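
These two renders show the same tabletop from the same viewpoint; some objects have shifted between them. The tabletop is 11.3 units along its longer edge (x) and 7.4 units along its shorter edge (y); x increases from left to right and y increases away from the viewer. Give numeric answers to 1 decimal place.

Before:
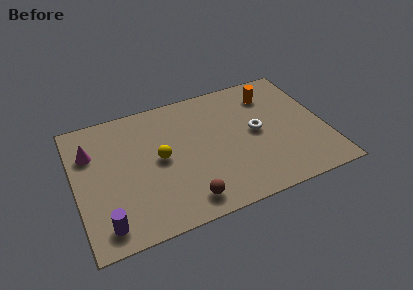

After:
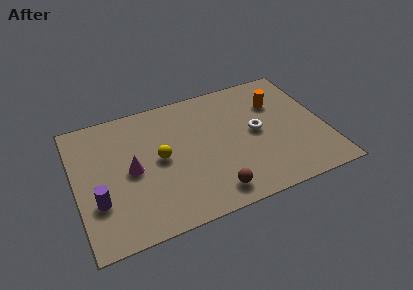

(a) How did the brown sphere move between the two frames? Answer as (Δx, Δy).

(1.2, 0.0)

The brown sphere started near (4.7, 1.1) and ended near (5.9, 1.1).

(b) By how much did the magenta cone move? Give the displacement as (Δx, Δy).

(1.7, -1.6)

The magenta cone started near (0.8, 5.2) and ended near (2.5, 3.6).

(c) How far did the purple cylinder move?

1.3

The purple cylinder moved from about (1.1, 1.1) to (0.9, 2.4), a distance of √(0.2² + 1.3²) ≈ 1.3.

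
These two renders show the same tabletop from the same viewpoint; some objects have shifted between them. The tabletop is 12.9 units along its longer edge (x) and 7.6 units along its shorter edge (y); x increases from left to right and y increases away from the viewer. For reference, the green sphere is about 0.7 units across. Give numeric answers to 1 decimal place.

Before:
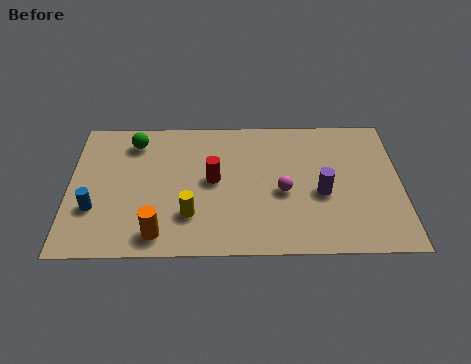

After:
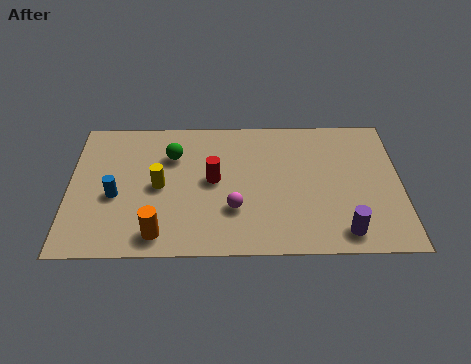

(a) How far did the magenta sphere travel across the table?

2.1

The magenta sphere moved from about (8.3, 3.3) to (6.4, 2.4), a distance of √(1.9² + 0.9²) ≈ 2.1.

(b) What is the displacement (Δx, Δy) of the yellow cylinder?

(-1.2, 1.6)

From the two frames, the yellow cylinder sits at roughly (4.7, 2.1) before and (3.5, 3.7) after.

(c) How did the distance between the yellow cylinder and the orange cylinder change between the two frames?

+1.0

They were about 1.6 units apart before and 2.6 after — 1.0 units further apart.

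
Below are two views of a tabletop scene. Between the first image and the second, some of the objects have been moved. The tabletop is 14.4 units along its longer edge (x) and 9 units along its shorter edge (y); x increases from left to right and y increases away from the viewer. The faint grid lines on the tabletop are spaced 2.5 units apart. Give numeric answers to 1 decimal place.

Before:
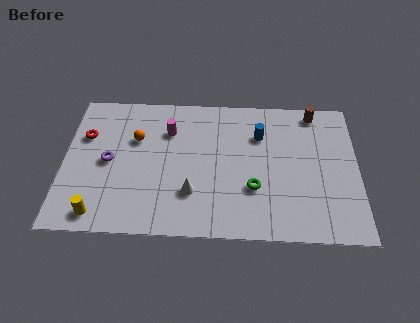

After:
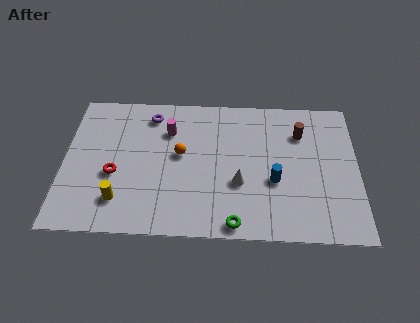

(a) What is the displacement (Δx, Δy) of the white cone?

(2.3, 0.7)

From the two frames, the white cone sits at roughly (6.3, 2.6) before and (8.6, 3.3) after.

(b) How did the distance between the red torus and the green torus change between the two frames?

-2.3

They were about 8.8 units apart before and 6.5 after — 2.3 units closer together.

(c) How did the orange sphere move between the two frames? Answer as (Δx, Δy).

(2.2, -0.9)

From the two frames, the orange sphere sits at roughly (3.5, 5.9) before and (5.7, 5.0) after.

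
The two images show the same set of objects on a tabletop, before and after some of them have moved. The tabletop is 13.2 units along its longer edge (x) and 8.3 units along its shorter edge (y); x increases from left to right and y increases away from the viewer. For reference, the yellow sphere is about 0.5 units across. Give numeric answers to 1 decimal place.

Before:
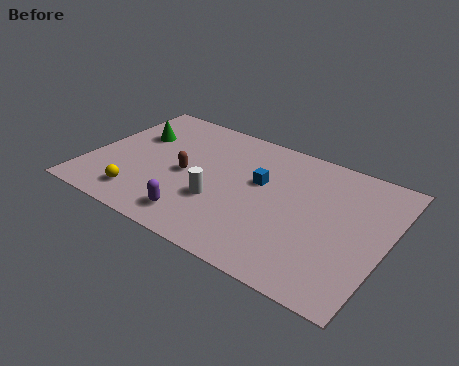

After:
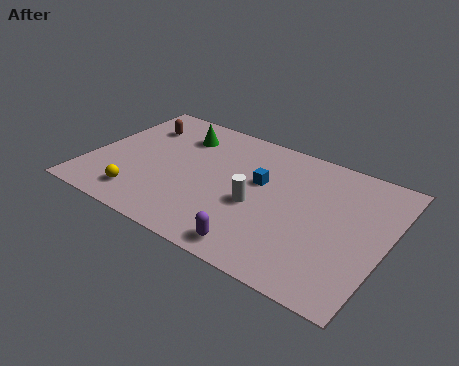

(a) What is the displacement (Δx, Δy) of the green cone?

(1.9, 0.9)

From the two frames, the green cone sits at roughly (1.7, 5.5) before and (3.6, 6.4) after.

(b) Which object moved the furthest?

the brown capsule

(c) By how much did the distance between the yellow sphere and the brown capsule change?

+1.9

Before: roughly 2.9 units apart; after: 4.8. That's 1.9 units further apart.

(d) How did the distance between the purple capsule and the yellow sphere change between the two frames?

+2.8

They were about 2.6 units apart before and 5.4 after — 2.8 units further apart.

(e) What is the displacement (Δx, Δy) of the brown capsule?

(-2.6, 2.3)

The brown capsule started near (4.3, 3.9) and ended near (1.7, 6.2).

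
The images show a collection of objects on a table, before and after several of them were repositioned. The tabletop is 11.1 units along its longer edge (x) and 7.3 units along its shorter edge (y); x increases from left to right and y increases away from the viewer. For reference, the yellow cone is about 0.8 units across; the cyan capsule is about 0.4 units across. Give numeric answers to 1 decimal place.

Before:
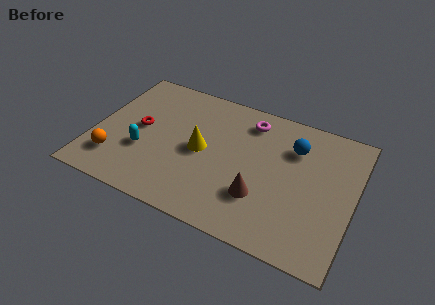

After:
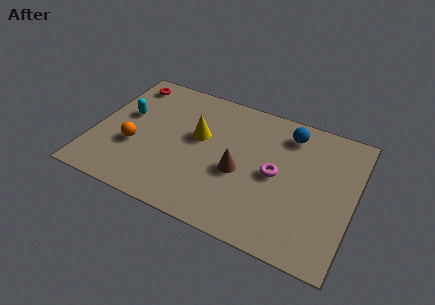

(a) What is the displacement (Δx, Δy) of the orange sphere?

(0.7, 1.0)

From the two frames, the orange sphere sits at roughly (1.1, 1.7) before and (1.8, 2.7) after.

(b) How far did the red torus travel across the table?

2.6

From (1.9, 3.8) to (1.0, 6.2), the red torus covered √(0.9² + 2.4²) ≈ 2.6 units.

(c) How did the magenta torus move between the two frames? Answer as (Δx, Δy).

(1.4, -2.4)

The magenta torus was at about (6.4, 6.0) and moved to about (7.8, 3.6).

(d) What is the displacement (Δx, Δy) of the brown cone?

(-1.0, 0.9)

From the two frames, the brown cone sits at roughly (7.3, 2.2) before and (6.3, 3.1) after.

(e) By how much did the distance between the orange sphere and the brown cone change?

-1.7

Before: roughly 6.2 units apart; after: 4.5. That's 1.7 units closer together.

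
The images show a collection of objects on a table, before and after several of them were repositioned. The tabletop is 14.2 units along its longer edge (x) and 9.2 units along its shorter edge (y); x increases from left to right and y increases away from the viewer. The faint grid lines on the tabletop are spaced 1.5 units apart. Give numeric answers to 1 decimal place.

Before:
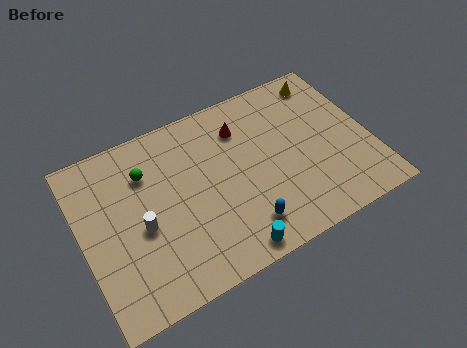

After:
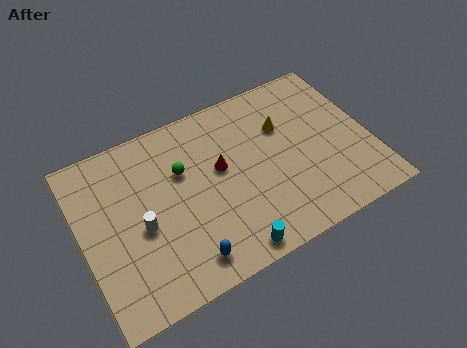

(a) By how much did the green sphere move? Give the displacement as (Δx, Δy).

(1.7, -0.7)

The green sphere started near (3.4, 6.7) and ended near (5.1, 6.0).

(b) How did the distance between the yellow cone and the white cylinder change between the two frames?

-2.8

Before: roughly 10.5 units apart; after: 7.7. That's 2.8 units closer together.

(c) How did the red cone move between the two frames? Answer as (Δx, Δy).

(-1.3, -1.7)

The red cone started near (8.2, 7.0) and ended near (6.9, 5.3).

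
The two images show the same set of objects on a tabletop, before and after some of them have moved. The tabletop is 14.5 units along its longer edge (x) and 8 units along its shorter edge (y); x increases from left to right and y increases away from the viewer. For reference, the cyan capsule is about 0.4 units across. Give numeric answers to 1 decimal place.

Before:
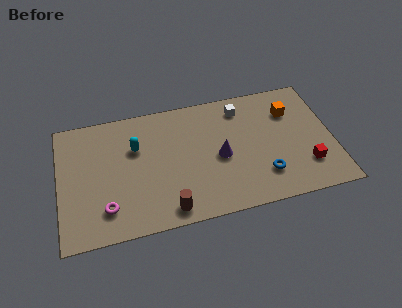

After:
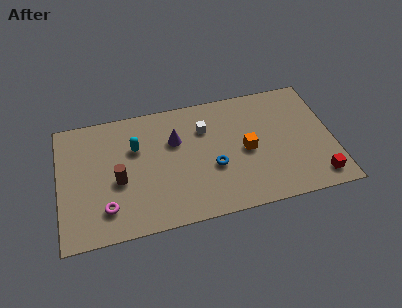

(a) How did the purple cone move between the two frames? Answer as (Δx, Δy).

(-2.3, 1.6)

The purple cone started near (8.5, 3.7) and ended near (6.2, 5.3).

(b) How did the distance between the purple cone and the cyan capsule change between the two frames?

-2.6

They were about 4.7 units apart before and 2.1 after — 2.6 units closer together.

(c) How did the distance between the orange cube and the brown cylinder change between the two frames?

-1.5

They were about 8.3 units apart before and 6.8 after — 1.5 units closer together.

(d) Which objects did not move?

the magenta torus and the cyan capsule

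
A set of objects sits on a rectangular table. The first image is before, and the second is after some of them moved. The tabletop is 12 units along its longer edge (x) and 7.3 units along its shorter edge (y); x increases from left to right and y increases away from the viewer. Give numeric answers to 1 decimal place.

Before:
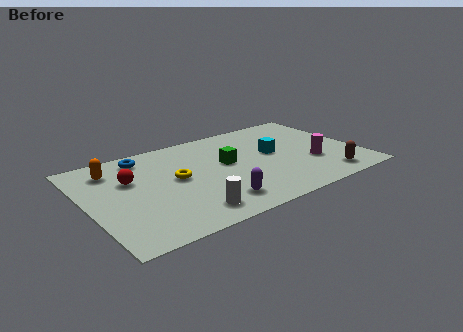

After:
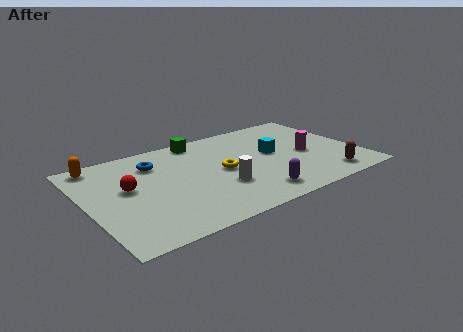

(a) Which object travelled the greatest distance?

the green cube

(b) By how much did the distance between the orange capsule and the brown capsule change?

+0.8

They were about 10.0 units apart before and 10.8 after — 0.8 units further apart.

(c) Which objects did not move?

the cyan cube and the brown capsule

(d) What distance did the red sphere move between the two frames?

0.6

The red sphere moved from about (2.0, 4.7) to (1.8, 4.1), a distance of √(0.2² + 0.6²) ≈ 0.6.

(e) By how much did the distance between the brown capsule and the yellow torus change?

-1.9

Before: roughly 6.9 units apart; after: 5.0. That's 1.9 units closer together.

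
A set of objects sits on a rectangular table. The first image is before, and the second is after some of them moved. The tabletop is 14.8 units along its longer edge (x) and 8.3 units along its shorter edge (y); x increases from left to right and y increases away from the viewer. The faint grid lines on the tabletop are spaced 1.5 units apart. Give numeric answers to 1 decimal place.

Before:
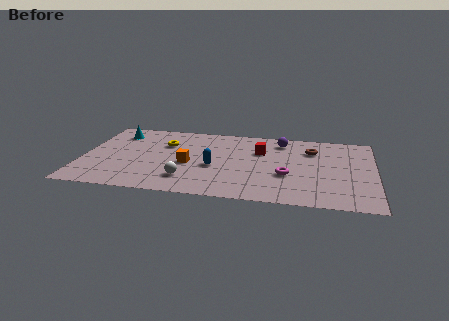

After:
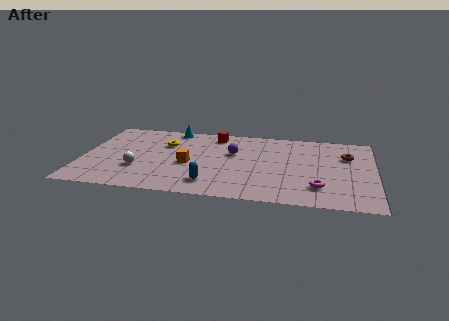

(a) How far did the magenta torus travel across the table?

1.9

From (10.4, 3.1) to (12.0, 2.0), the magenta torus covered √(1.6² + 1.1²) ≈ 1.9 units.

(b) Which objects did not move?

the yellow torus and the orange cube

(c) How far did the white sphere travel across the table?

2.6

The white sphere was near (5.4, 1.9) before and (2.9, 2.7) after, so it travelled √(2.5² + 0.8²) ≈ 2.6 units.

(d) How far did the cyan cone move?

2.9

The cyan cone was near (1.6, 6.6) before and (4.4, 7.5) after, so it travelled √(2.8² + 0.9²) ≈ 2.9 units.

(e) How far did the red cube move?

2.8

The red cube was near (9.0, 5.6) before and (6.6, 7.1) after, so it travelled √(2.4² + 1.5²) ≈ 2.8 units.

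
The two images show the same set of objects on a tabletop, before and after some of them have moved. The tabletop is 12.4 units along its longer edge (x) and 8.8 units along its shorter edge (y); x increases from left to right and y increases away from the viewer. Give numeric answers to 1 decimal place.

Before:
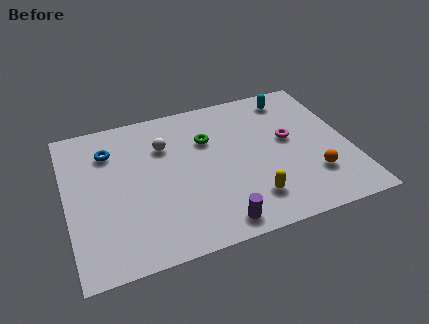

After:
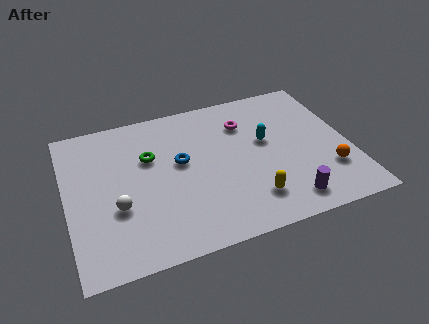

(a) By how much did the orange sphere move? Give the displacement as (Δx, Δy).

(0.7, 0.1)

The orange sphere started near (10.6, 2.4) and ended near (11.3, 2.5).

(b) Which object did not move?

the yellow capsule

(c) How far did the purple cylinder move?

3.1

The purple cylinder moved from about (6.2, 1.0) to (9.3, 1.3), a distance of √(3.1² + 0.3²) ≈ 3.1.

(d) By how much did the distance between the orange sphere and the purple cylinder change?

-2.3

They were about 4.6 units apart before and 2.3 after — 2.3 units closer together.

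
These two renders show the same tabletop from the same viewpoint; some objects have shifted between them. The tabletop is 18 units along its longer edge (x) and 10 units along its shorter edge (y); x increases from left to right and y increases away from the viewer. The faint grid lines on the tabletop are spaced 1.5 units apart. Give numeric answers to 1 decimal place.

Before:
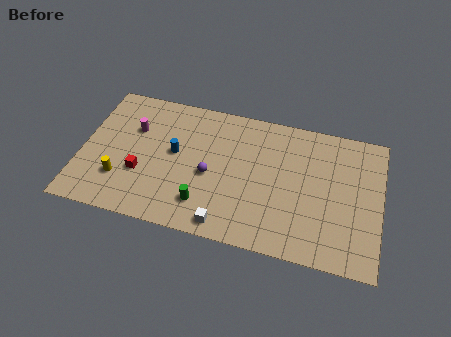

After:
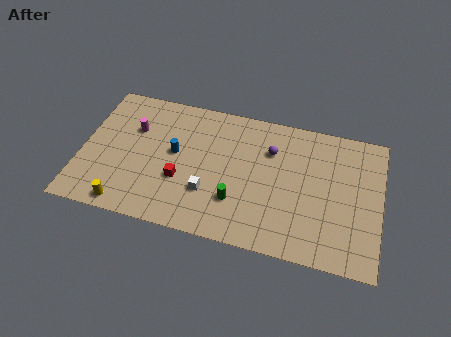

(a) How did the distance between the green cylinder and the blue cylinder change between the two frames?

+0.8

Before: roughly 3.9 units apart; after: 4.7. That's 0.8 units further apart.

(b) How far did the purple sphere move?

4.4

The purple sphere was near (7.8, 4.4) before and (11.3, 7.1) after, so it travelled √(3.5² + 2.7²) ≈ 4.4 units.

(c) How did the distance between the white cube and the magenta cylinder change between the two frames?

-2.2

The distance was about 8.2 in the first image and 6.0 in the second, so they moved 2.2 units closer together.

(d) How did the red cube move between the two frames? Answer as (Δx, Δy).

(2.4, 0.1)

The red cube started near (3.7, 3.5) and ended near (6.1, 3.6).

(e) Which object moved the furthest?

the purple sphere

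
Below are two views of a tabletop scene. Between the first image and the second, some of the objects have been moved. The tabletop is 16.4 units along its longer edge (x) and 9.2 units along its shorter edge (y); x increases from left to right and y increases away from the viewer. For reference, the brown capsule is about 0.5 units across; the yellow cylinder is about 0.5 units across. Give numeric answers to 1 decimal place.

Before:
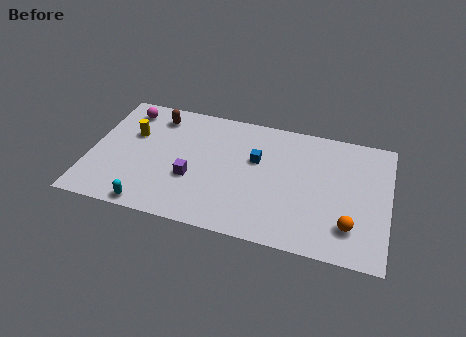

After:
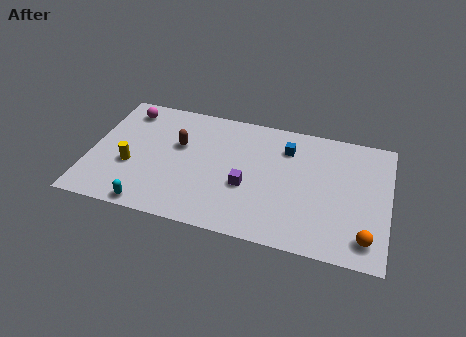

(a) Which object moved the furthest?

the purple cube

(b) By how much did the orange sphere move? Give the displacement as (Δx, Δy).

(0.9, -0.6)

The orange sphere started near (14.4, 2.2) and ended near (15.3, 1.6).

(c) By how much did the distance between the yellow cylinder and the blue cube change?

+2.2

Before: roughly 6.9 units apart; after: 9.1. That's 2.2 units further apart.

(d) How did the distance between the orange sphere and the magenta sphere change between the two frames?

+1.1

They were about 13.8 units apart before and 14.9 after — 1.1 units further apart.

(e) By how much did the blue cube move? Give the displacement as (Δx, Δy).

(1.6, 1.3)

The blue cube started near (9.1, 5.7) and ended near (10.7, 7.0).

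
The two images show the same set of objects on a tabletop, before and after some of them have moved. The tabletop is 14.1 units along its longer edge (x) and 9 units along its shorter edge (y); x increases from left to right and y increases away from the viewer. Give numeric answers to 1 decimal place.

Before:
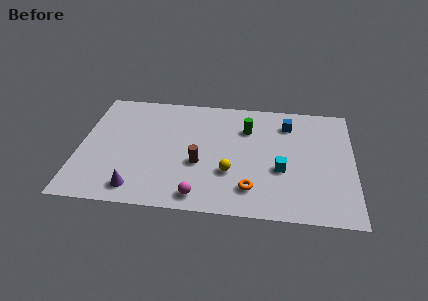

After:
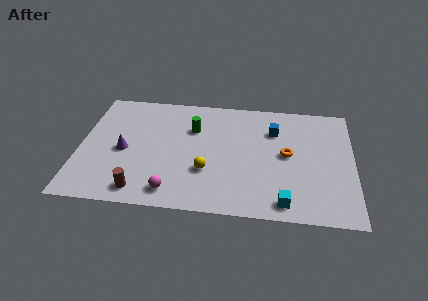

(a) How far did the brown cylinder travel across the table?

3.7

The brown cylinder was near (6.2, 3.5) before and (3.3, 1.2) after, so it travelled √(2.9² + 2.3²) ≈ 3.7 units.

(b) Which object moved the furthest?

the brown cylinder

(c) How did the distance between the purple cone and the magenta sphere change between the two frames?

+0.6

The distance was about 3.2 in the first image and 3.8 in the second, so they moved 0.6 units further apart.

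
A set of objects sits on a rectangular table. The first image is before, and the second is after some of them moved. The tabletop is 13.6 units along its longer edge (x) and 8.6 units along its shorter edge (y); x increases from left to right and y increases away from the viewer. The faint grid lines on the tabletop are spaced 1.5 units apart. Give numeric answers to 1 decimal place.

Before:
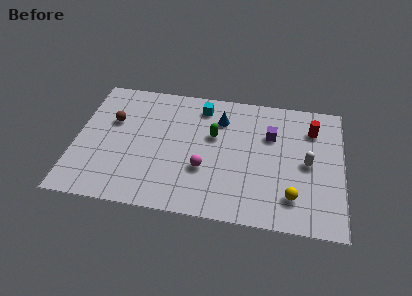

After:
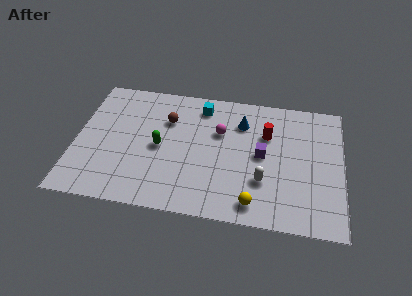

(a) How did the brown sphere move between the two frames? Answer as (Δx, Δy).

(2.8, 0.5)

The brown sphere started near (1.8, 5.5) and ended near (4.6, 6.0).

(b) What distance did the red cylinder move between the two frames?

2.4

From (12.0, 6.5) to (9.7, 5.8), the red cylinder covered √(2.3² + 0.7²) ≈ 2.4 units.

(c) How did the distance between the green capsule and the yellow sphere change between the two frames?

+0.4

Before: roughly 5.3 units apart; after: 5.7. That's 0.4 units further apart.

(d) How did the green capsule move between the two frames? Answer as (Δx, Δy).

(-2.7, -1.2)

From the two frames, the green capsule sits at roughly (7.0, 5.3) before and (4.3, 4.1) after.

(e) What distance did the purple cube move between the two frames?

1.5

The purple cube moved from about (9.9, 5.8) to (9.5, 4.4), a distance of √(0.4² + 1.4²) ≈ 1.5.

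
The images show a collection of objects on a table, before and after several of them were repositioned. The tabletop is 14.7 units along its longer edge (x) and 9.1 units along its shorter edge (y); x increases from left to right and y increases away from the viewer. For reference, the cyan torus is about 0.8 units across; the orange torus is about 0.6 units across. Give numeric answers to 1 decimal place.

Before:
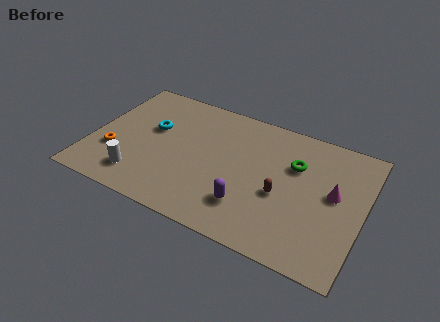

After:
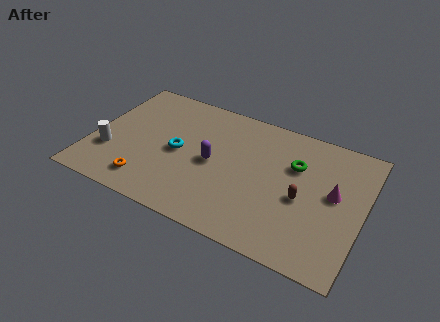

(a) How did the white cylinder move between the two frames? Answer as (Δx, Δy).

(-1.8, 1.1)

The white cylinder was at about (2.9, 1.8) and moved to about (1.1, 2.9).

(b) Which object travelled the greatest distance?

the purple capsule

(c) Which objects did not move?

the magenta cone and the green torus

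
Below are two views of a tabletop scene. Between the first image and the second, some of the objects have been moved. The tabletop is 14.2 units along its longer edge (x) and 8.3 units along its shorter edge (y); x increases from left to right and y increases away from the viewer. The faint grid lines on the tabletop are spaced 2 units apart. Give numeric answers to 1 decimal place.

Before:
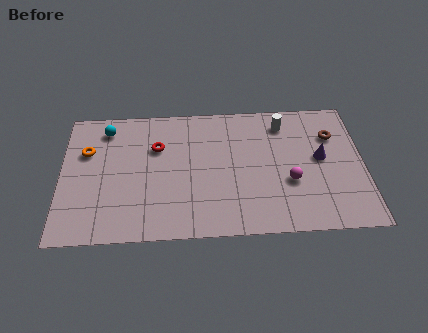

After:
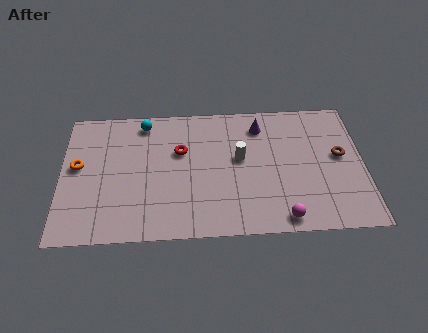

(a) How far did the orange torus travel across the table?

1.0

The orange torus was near (1.2, 5.5) before and (0.8, 4.6) after, so it travelled √(0.4² + 0.9²) ≈ 1.0 units.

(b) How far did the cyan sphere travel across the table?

1.8

From (2.1, 6.9) to (3.9, 7.2), the cyan sphere covered √(1.8² + 0.3²) ≈ 1.8 units.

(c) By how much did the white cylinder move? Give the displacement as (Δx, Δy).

(-2.1, -2.1)

From the two frames, the white cylinder sits at roughly (10.5, 6.8) before and (8.4, 4.7) after.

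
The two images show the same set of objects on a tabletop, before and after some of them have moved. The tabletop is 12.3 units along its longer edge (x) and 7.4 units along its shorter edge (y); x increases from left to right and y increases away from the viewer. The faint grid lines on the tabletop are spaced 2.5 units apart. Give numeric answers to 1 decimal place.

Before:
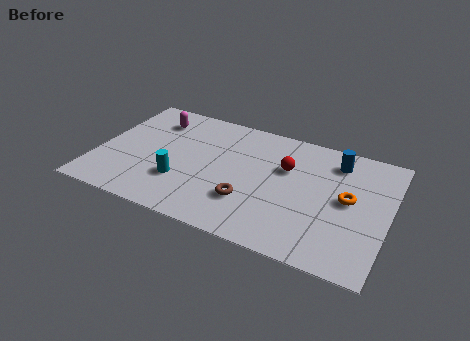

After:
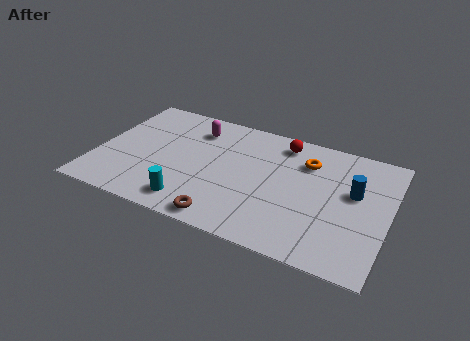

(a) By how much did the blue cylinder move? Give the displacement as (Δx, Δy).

(0.9, -1.6)

The blue cylinder was at about (9.9, 6.0) and moved to about (10.8, 4.4).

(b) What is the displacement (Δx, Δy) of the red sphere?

(-0.3, 1.5)

The red sphere started near (7.9, 4.8) and ended near (7.6, 6.3).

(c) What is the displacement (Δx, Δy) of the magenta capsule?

(1.8, 0.0)

The magenta capsule was at about (2.1, 5.8) and moved to about (3.9, 5.8).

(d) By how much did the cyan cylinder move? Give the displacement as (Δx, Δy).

(0.6, -1.1)

The cyan cylinder started near (3.7, 2.3) and ended near (4.3, 1.2).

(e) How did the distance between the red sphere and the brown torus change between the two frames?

+2.9

The distance was about 2.9 in the first image and 5.8 in the second, so they moved 2.9 units further apart.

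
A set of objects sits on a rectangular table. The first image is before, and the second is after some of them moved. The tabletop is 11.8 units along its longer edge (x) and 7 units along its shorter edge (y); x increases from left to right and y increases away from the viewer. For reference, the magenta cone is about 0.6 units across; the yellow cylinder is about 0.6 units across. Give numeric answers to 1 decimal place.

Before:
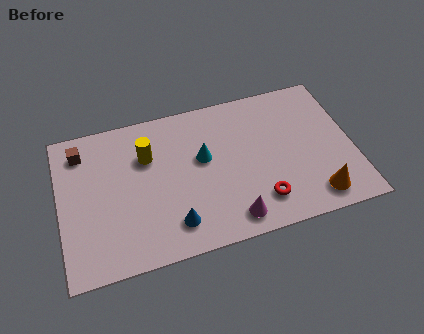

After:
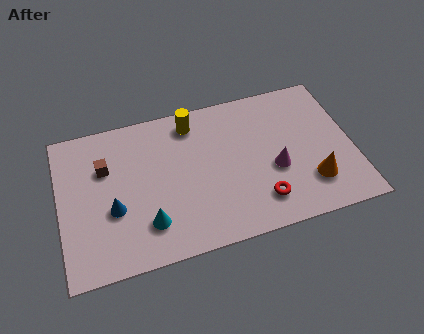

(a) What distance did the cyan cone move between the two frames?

3.4

The cyan cone was near (5.8, 4.1) before and (3.4, 1.7) after, so it travelled √(2.4² + 2.4²) ≈ 3.4 units.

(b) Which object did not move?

the red torus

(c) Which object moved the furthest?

the cyan cone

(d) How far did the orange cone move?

0.7

The orange cone was near (10.1, 1.1) before and (10.0, 1.8) after, so it travelled √(0.1² + 0.7²) ≈ 0.7 units.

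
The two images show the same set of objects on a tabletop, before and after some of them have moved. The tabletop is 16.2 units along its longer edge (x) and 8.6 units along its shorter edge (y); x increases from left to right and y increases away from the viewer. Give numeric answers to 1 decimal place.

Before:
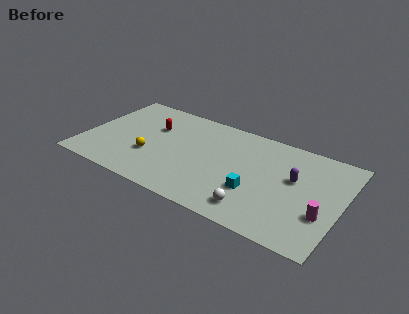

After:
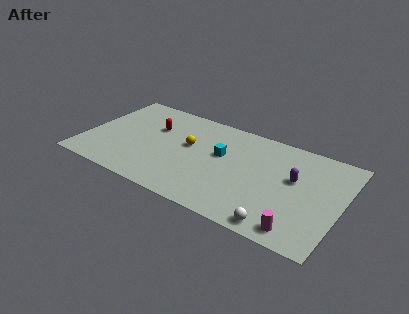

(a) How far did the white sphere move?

1.7

From (11.2, 1.5) to (12.8, 0.9), the white sphere covered √(1.6² + 0.6²) ≈ 1.7 units.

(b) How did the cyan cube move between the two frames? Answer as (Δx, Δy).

(-2.4, 2.2)

The cyan cube started near (11.0, 2.9) and ended near (8.6, 5.1).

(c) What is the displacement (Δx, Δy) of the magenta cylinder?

(-1.2, -1.8)

The magenta cylinder was at about (15.2, 2.9) and moved to about (14.0, 1.1).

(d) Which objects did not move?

the purple capsule and the red capsule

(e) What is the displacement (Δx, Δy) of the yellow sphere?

(2.2, 2.0)

The yellow sphere was at about (4.3, 3.0) and moved to about (6.5, 5.0).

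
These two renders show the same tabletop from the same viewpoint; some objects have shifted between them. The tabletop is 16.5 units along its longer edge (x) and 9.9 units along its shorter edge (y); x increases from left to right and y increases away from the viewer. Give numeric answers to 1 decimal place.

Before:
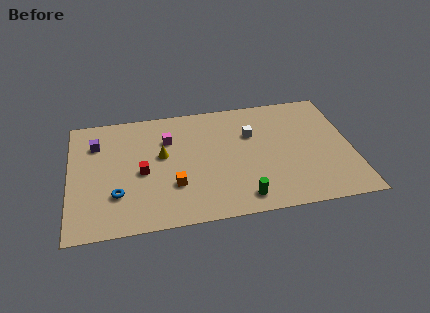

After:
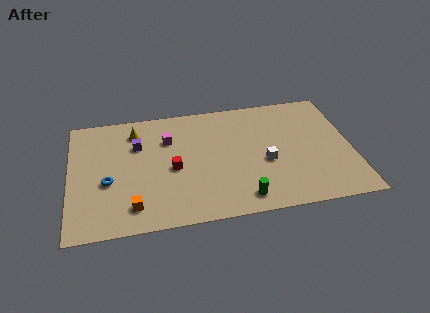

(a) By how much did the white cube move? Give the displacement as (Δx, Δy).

(0.7, -2.5)

The white cube started near (10.7, 6.6) and ended near (11.4, 4.1).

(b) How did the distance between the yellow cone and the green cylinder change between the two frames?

+2.7

The distance was about 6.2 in the first image and 8.9 in the second, so they moved 2.7 units further apart.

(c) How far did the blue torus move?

1.2

The blue torus moved from about (2.7, 2.9) to (2.2, 4.0), a distance of √(0.5² + 1.1²) ≈ 1.2.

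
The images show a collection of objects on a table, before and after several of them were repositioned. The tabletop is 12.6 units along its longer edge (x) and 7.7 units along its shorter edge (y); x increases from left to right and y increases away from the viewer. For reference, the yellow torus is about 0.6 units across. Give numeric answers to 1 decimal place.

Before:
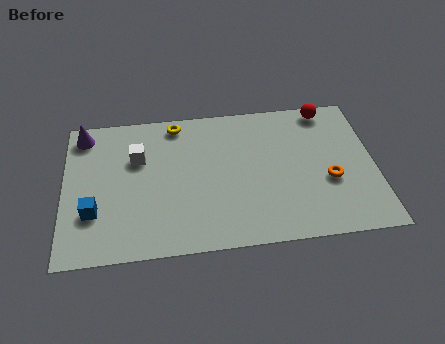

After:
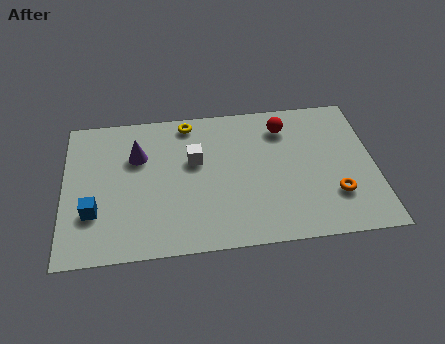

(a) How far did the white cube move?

2.3

The white cube was near (3.0, 5.1) before and (5.3, 4.7) after, so it travelled √(2.3² + 0.4²) ≈ 2.3 units.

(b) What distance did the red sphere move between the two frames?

2.0

The red sphere moved from about (10.8, 6.9) to (9.0, 6.1), a distance of √(1.8² + 0.8²) ≈ 2.0.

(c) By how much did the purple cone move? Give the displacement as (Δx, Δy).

(2.2, -1.4)

From the two frames, the purple cone sits at roughly (0.8, 6.6) before and (3.0, 5.2) after.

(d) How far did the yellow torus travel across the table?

0.5

The yellow torus was near (4.6, 6.8) before and (5.1, 6.8) after, so it travelled √(0.5² + 0.0²) ≈ 0.5 units.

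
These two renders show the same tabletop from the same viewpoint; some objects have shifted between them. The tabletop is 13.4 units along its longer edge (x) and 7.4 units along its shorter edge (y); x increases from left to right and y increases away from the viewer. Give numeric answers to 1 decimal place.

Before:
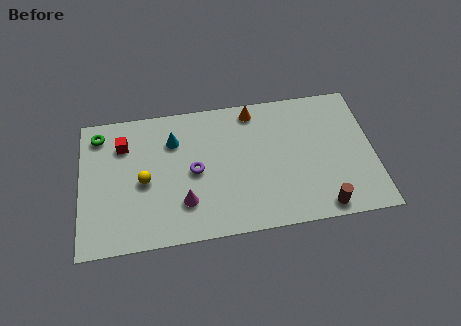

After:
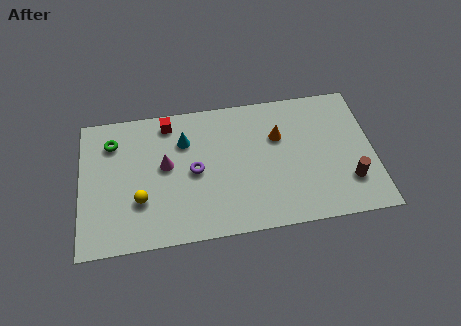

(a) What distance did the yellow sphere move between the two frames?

1.0

The yellow sphere moved from about (2.9, 3.4) to (2.7, 2.4), a distance of √(0.2² + 1.0²) ≈ 1.0.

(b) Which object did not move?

the purple torus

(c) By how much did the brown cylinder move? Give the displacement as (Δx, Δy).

(1.3, 1.2)

The brown cylinder was at about (10.9, 0.8) and moved to about (12.2, 2.0).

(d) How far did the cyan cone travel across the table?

0.5

From (4.3, 5.4) to (4.8, 5.3), the cyan cone covered √(0.5² + 0.1²) ≈ 0.5 units.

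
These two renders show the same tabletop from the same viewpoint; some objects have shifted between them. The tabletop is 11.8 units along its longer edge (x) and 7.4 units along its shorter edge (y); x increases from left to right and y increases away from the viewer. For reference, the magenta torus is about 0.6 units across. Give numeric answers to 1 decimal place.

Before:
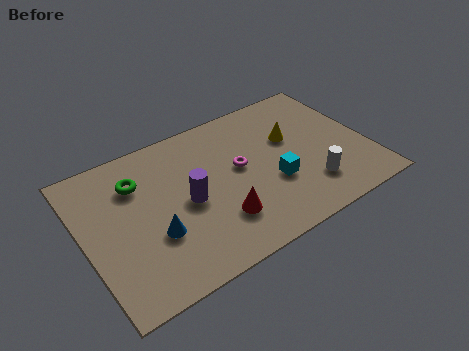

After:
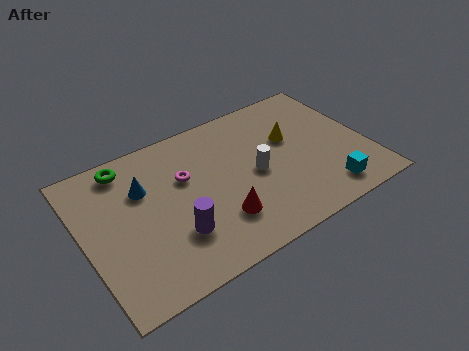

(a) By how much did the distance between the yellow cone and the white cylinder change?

-0.8

The distance was about 2.8 in the first image and 2.0 in the second, so they moved 0.8 units closer together.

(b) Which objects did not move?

the yellow cone and the red cone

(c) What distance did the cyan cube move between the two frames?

2.5

The cyan cube was near (7.7, 2.7) before and (9.7, 1.2) after, so it travelled √(2.0² + 1.5²) ≈ 2.5 units.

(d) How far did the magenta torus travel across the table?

2.3

The magenta torus was near (6.5, 4.1) before and (4.3, 4.7) after, so it travelled √(2.2² + 0.6²) ≈ 2.3 units.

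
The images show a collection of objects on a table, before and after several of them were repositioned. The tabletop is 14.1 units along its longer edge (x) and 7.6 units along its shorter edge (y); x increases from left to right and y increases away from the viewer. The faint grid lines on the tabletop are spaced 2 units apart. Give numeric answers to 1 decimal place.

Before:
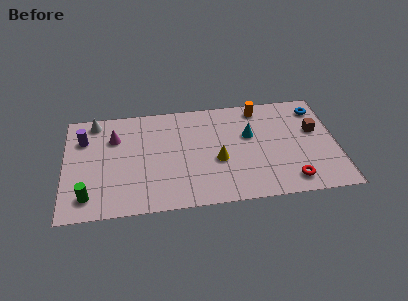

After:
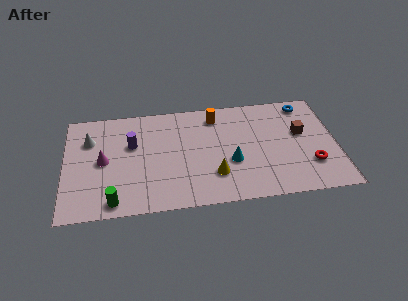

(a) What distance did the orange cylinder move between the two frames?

2.3

The orange cylinder moved from about (10.2, 6.6) to (7.9, 6.3), a distance of √(2.3² + 0.3²) ≈ 2.3.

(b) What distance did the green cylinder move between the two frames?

1.4

From (1.2, 1.4) to (2.5, 0.9), the green cylinder covered √(1.3² + 0.5²) ≈ 1.4 units.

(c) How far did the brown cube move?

0.7

From (13.0, 4.6) to (12.3, 4.5), the brown cube covered √(0.7² + 0.1²) ≈ 0.7 units.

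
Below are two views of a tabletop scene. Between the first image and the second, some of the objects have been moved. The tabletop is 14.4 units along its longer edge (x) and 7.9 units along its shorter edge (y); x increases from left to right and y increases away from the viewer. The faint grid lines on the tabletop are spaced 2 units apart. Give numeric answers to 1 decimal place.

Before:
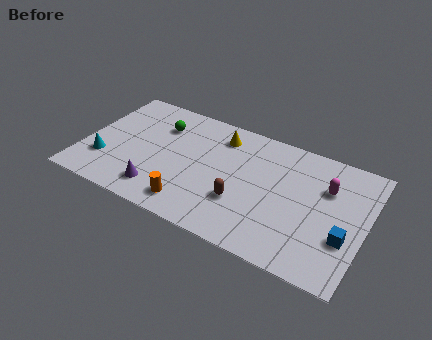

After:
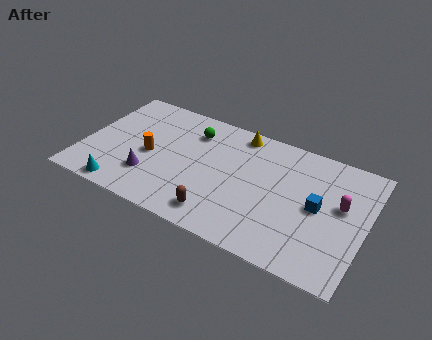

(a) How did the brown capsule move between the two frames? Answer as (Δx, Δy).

(-1.0, -1.3)

The brown capsule started near (8.3, 2.6) and ended near (7.3, 1.3).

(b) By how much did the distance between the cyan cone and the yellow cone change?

+1.2

The distance was about 6.9 in the first image and 8.1 in the second, so they moved 1.2 units further apart.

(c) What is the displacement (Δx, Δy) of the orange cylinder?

(-2.5, 2.3)

The orange cylinder was at about (5.9, 1.3) and moved to about (3.4, 3.6).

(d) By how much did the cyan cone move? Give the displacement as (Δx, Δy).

(1.2, -1.5)

From the two frames, the cyan cone sits at roughly (1.2, 2.3) before and (2.4, 0.8) after.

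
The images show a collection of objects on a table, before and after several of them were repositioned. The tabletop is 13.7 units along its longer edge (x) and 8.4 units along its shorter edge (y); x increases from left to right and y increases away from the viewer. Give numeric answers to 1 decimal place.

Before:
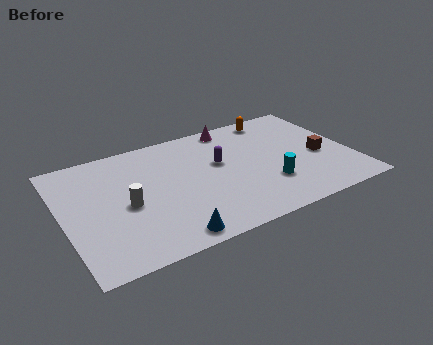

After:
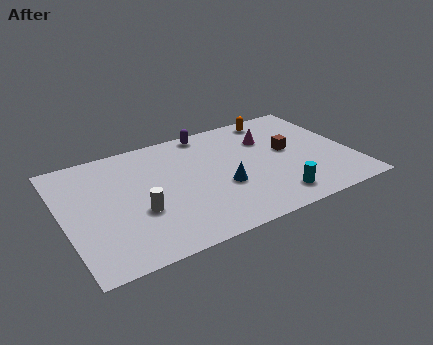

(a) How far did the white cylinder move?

0.9

From (2.9, 3.8) to (3.4, 3.1), the white cylinder covered √(0.5² + 0.7²) ≈ 0.9 units.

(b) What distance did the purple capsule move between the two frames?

2.6

From (7.5, 5.0) to (7.3, 7.6), the purple capsule covered √(0.2² + 2.6²) ≈ 2.6 units.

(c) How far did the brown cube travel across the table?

1.7

The brown cube was near (12.2, 3.6) before and (10.8, 4.6) after, so it travelled √(1.4² + 1.0²) ≈ 1.7 units.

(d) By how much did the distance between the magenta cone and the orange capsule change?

-0.5

The distance was about 2.1 in the first image and 1.6 in the second, so they moved 0.5 units closer together.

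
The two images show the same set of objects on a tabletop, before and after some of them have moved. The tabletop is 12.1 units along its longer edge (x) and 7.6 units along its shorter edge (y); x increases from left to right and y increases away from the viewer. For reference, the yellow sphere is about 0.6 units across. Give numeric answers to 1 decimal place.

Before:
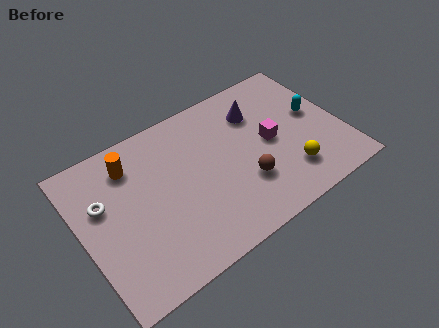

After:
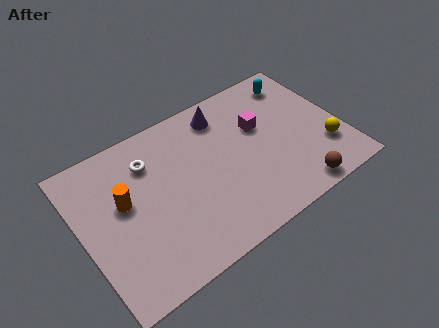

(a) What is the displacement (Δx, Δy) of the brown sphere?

(2.1, -1.6)

The brown sphere was at about (7.3, 2.4) and moved to about (9.4, 0.8).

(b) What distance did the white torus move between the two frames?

2.5

The white torus was near (1.1, 4.8) before and (3.4, 5.7) after, so it travelled √(2.3² + 0.9²) ≈ 2.5 units.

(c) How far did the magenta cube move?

1.0

The magenta cube was near (8.8, 3.8) before and (8.5, 4.8) after, so it travelled √(0.3² + 1.0²) ≈ 1.0 units.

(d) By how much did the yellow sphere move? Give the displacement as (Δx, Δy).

(1.8, 0.4)

The yellow sphere started near (9.3, 1.8) and ended near (11.1, 2.2).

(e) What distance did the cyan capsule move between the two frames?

2.1

From (11.0, 4.2) to (10.6, 6.3), the cyan capsule covered √(0.4² + 2.1²) ≈ 2.1 units.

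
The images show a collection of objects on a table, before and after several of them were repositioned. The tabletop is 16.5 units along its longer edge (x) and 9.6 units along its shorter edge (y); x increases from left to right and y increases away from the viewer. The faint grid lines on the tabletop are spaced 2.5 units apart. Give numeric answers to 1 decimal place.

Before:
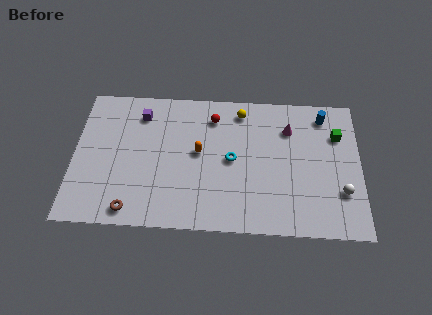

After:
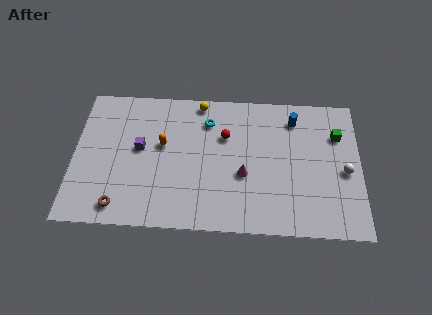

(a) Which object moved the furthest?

the magenta cone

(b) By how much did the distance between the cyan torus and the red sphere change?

-1.7

They were about 3.1 units apart before and 1.4 after — 1.7 units closer together.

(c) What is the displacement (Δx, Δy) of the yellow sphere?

(-2.4, 0.5)

From the two frames, the yellow sphere sits at roughly (9.6, 8.2) before and (7.2, 8.7) after.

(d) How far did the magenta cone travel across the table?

4.2

The magenta cone moved from about (12.4, 7.1) to (9.8, 3.8), a distance of √(2.6² + 3.3²) ≈ 4.2.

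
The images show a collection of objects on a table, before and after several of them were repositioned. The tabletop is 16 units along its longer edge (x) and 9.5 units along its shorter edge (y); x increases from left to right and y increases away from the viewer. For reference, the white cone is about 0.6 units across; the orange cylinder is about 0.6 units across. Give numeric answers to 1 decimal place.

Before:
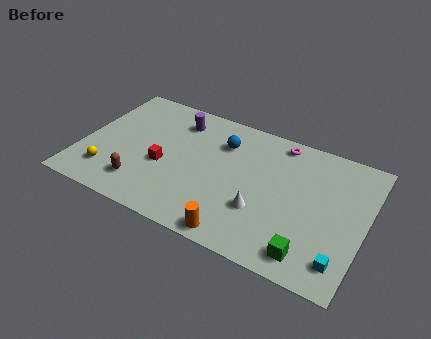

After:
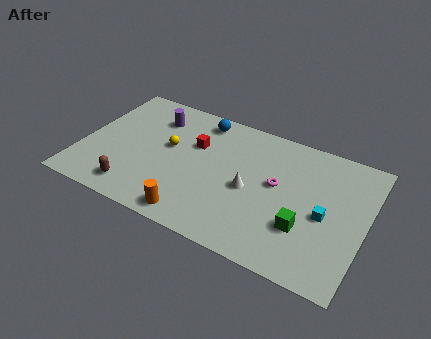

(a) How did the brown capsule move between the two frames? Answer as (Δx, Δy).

(-0.3, -0.5)

The brown capsule started near (3.7, 2.0) and ended near (3.4, 1.5).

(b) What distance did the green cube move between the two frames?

1.7

The green cube was near (13.3, 1.4) before and (12.8, 3.0) after, so it travelled √(0.5² + 1.6²) ≈ 1.7 units.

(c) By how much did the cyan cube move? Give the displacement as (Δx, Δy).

(-1.2, 2.6)

From the two frames, the cyan cube sits at roughly (15.0, 1.7) before and (13.8, 4.3) after.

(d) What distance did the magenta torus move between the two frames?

3.1

From (10.8, 8.4) to (11.0, 5.3), the magenta torus covered √(0.2² + 3.1²) ≈ 3.1 units.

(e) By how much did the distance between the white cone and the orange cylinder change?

+1.8

They were about 2.4 units apart before and 4.2 after — 1.8 units further apart.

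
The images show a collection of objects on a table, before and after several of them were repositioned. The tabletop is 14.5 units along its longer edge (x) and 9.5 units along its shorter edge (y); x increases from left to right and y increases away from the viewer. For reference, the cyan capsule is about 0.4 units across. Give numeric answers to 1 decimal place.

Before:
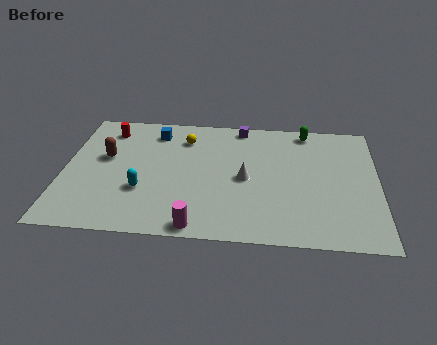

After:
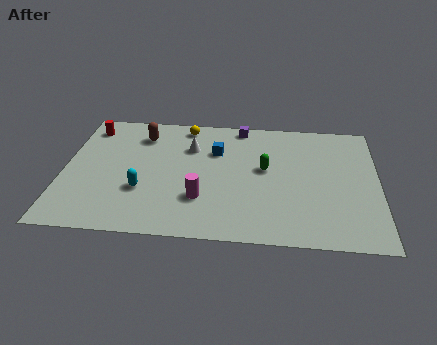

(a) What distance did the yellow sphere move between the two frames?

1.0

From (5.5, 7.4) to (5.5, 8.4), the yellow sphere covered √(0.0² + 1.0²) ≈ 1.0 units.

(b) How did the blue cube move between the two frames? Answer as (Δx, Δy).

(2.9, -1.3)

From the two frames, the blue cube sits at roughly (4.1, 7.8) before and (7.0, 6.5) after.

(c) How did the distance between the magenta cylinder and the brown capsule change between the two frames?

-1.0

Before: roughly 6.5 units apart; after: 5.5. That's 1.0 units closer together.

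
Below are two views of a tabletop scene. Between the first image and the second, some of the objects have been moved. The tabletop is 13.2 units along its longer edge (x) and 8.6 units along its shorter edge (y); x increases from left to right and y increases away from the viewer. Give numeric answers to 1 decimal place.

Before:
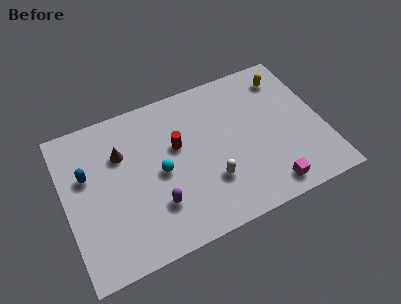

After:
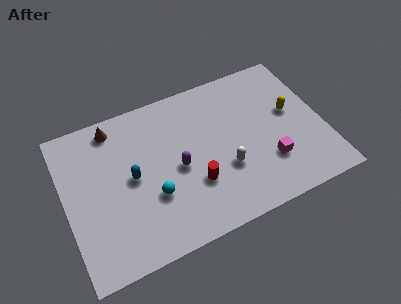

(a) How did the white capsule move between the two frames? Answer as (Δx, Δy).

(0.8, 0.4)

From the two frames, the white capsule sits at roughly (7.2, 2.6) before and (8.0, 3.0) after.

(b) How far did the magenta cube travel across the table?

1.4

The magenta cube was near (10.0, 1.1) before and (10.2, 2.5) after, so it travelled √(0.2² + 1.4²) ≈ 1.4 units.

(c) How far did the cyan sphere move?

1.2

The cyan sphere moved from about (4.8, 4.1) to (4.3, 3.0), a distance of √(0.5² + 1.1²) ≈ 1.2.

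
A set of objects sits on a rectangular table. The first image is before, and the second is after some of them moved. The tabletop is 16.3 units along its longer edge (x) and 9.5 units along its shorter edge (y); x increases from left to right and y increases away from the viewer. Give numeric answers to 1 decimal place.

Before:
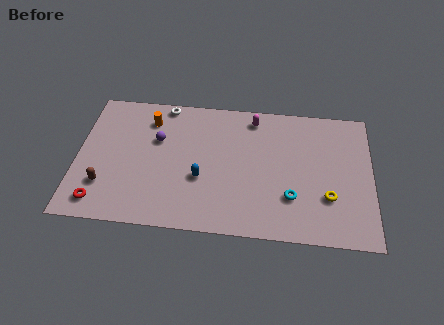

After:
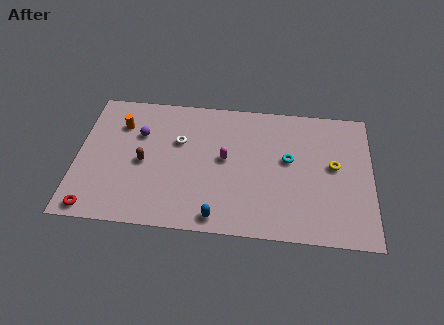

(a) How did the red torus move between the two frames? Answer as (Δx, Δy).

(-0.3, -0.5)

The red torus started near (1.4, 1.4) and ended near (1.1, 0.9).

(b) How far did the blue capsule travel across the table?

2.8

The blue capsule moved from about (6.9, 3.6) to (7.9, 1.0), a distance of √(1.0² + 2.6²) ≈ 2.8.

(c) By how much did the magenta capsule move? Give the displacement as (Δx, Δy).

(-1.5, -3.1)

From the two frames, the magenta capsule sits at roughly (9.7, 8.2) before and (8.2, 5.1) after.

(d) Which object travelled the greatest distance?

the magenta capsule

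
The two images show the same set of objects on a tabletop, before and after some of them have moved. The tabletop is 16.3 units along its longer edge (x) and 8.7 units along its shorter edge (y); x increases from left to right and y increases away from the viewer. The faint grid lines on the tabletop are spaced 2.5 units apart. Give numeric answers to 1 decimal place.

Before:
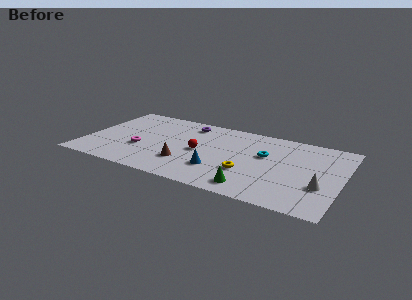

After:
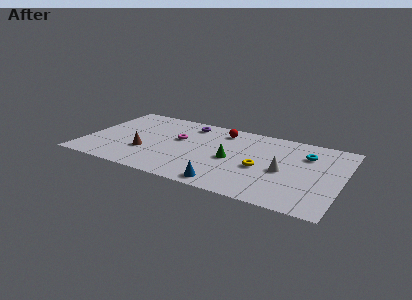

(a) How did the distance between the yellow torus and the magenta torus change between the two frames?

-1.2

Before: roughly 6.9 units apart; after: 5.7. That's 1.2 units closer together.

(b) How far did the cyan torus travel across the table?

2.7

The cyan torus moved from about (11.4, 5.3) to (13.9, 6.3), a distance of √(2.5² + 1.0²) ≈ 2.7.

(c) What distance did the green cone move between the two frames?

3.1

The green cone was near (11.0, 1.3) before and (9.4, 4.0) after, so it travelled √(1.6² + 2.7²) ≈ 3.1 units.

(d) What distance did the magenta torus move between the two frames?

3.0

From (3.6, 3.2) to (5.8, 5.2), the magenta torus covered √(2.2² + 2.0²) ≈ 3.0 units.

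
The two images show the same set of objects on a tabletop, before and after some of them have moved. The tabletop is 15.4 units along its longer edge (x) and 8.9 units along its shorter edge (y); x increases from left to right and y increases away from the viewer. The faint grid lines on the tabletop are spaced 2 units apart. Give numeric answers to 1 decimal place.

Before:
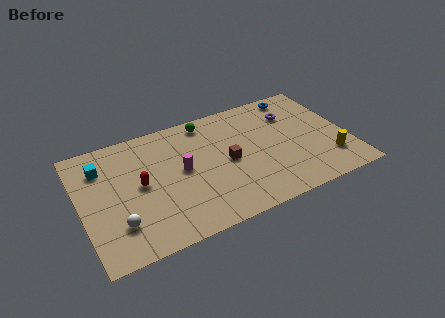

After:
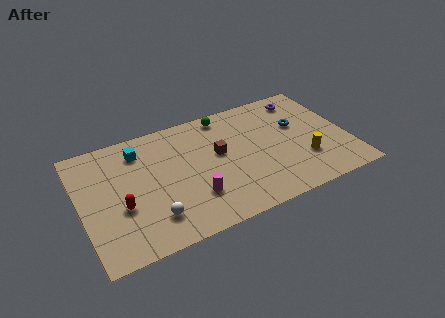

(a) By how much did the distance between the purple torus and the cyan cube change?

-1.4

They were about 11.1 units apart before and 9.7 after — 1.4 units closer together.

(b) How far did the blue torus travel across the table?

2.4

The blue torus moved from about (13.0, 7.9) to (12.7, 5.5), a distance of √(0.3² + 2.4²) ≈ 2.4.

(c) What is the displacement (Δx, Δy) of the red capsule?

(-1.2, -1.2)

From the two frames, the red capsule sits at roughly (3.4, 4.6) before and (2.2, 3.4) after.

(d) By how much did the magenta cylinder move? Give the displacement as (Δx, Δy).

(0.4, -2.2)

The magenta cylinder was at about (5.8, 4.7) and moved to about (6.2, 2.5).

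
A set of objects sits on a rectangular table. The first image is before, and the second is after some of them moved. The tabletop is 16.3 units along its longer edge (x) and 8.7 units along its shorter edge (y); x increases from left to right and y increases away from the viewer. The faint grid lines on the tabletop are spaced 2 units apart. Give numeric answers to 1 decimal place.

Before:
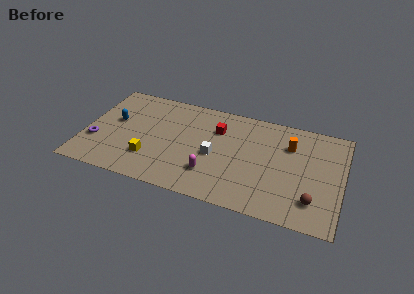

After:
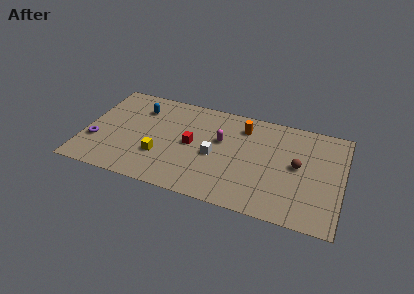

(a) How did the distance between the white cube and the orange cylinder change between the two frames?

-1.7

They were about 5.1 units apart before and 3.4 after — 1.7 units closer together.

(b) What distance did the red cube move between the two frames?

2.3

The red cube was near (8.3, 6.2) before and (6.8, 4.4) after, so it travelled √(1.5² + 1.8²) ≈ 2.3 units.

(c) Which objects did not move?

the white cube and the purple torus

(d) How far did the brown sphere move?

2.8

The brown sphere was near (14.6, 2.0) before and (13.5, 4.6) after, so it travelled √(1.1² + 2.6²) ≈ 2.8 units.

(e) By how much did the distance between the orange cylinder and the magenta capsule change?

-4.0

The distance was about 6.1 in the first image and 2.1 in the second, so they moved 4.0 units closer together.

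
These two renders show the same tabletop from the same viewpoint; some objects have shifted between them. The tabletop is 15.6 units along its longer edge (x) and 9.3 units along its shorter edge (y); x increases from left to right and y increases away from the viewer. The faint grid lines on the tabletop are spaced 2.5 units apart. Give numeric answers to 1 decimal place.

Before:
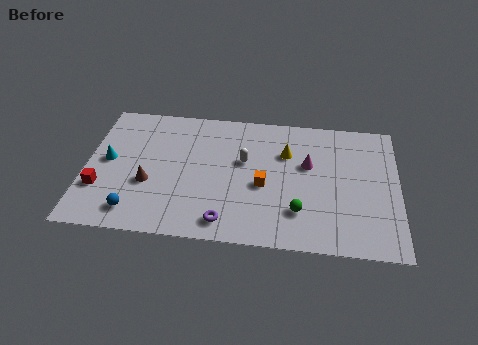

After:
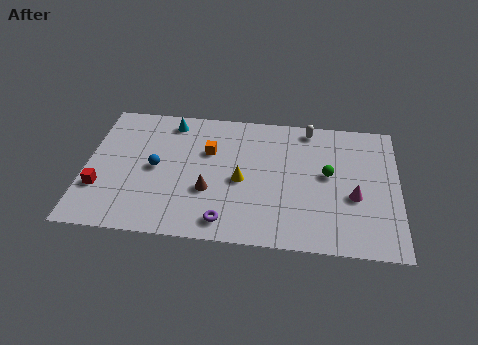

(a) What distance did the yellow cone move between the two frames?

3.1

The yellow cone was near (10.0, 6.4) before and (7.8, 4.2) after, so it travelled √(2.2² + 2.2²) ≈ 3.1 units.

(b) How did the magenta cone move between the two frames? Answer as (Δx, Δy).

(2.3, -2.0)

From the two frames, the magenta cone sits at roughly (11.1, 5.7) before and (13.4, 3.7) after.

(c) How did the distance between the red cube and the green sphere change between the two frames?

+1.6

Before: roughly 9.9 units apart; after: 11.5. That's 1.6 units further apart.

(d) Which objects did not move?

the red cube and the purple torus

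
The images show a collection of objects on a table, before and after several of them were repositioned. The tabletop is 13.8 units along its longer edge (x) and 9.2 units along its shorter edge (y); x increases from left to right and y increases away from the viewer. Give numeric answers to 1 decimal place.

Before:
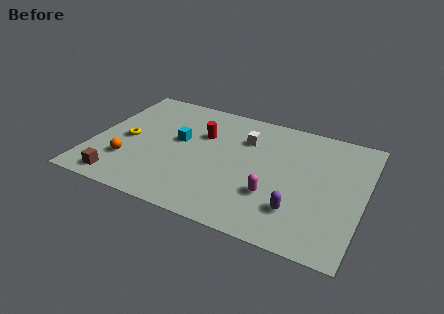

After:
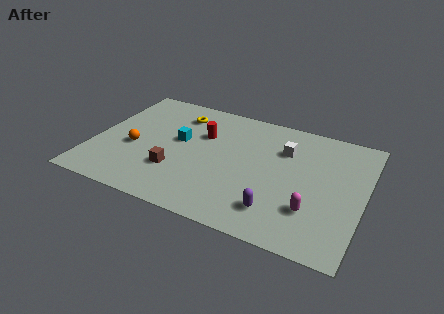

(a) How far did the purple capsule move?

1.1

The purple capsule moved from about (10.7, 2.3) to (9.7, 1.9), a distance of √(1.0² + 0.4²) ≈ 1.1.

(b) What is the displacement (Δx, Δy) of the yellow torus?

(2.3, 3.0)

From the two frames, the yellow torus sits at roughly (1.7, 4.3) before and (4.0, 7.3) after.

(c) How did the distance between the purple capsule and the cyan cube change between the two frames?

-0.7

The distance was about 7.0 in the first image and 6.3 in the second, so they moved 0.7 units closer together.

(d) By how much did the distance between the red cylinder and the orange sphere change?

-0.9

They were about 4.9 units apart before and 4.0 after — 0.9 units closer together.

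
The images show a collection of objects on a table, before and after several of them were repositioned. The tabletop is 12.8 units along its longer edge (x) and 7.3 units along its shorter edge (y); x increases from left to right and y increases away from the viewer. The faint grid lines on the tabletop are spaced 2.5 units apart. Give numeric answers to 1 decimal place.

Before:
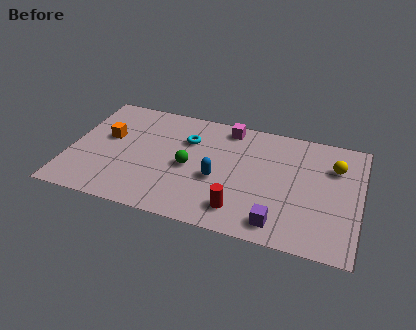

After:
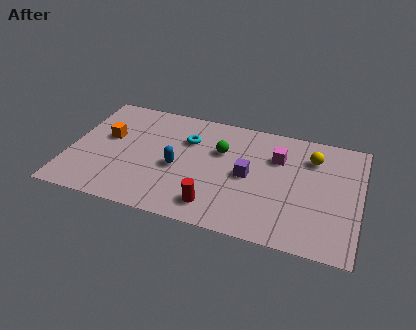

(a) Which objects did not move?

the cyan torus and the orange cube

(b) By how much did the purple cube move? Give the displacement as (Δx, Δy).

(-1.5, 2.5)

The purple cube started near (9.4, 1.1) and ended near (7.9, 3.6).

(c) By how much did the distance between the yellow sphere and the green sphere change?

-2.5

The distance was about 6.6 in the first image and 4.1 in the second, so they moved 2.5 units closer together.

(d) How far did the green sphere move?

1.9

The green sphere was near (5.3, 3.4) before and (6.6, 4.8) after, so it travelled √(1.3² + 1.4²) ≈ 1.9 units.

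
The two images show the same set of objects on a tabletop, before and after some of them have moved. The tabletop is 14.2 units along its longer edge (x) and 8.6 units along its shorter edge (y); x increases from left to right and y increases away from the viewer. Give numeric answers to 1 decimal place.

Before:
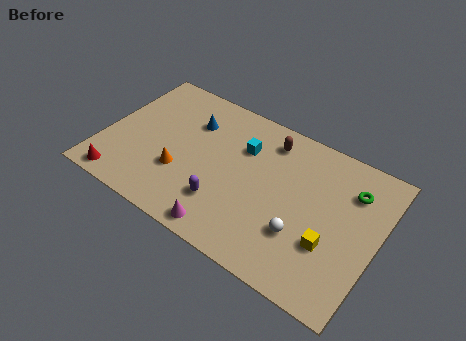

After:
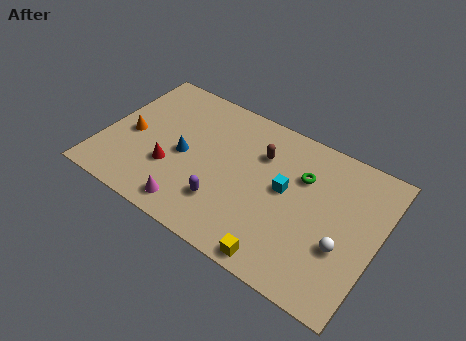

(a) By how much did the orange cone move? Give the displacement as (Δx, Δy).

(-2.8, 1.0)

The orange cone started near (4.2, 2.9) and ended near (1.4, 3.9).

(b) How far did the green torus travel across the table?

2.5

The green torus was near (12.6, 6.4) before and (10.1, 5.9) after, so it travelled √(2.5² + 0.5²) ≈ 2.5 units.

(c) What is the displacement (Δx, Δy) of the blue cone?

(0.0, -2.2)

The blue cone started near (4.2, 6.2) and ended near (4.2, 4.0).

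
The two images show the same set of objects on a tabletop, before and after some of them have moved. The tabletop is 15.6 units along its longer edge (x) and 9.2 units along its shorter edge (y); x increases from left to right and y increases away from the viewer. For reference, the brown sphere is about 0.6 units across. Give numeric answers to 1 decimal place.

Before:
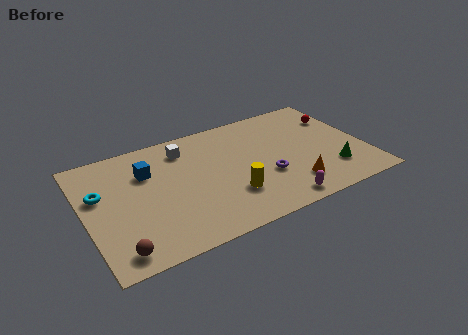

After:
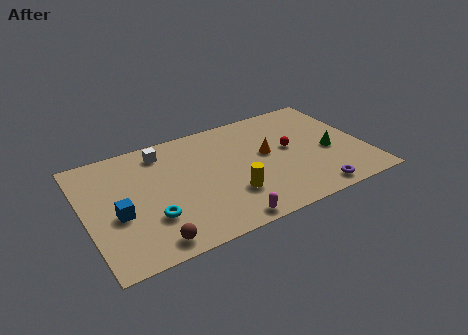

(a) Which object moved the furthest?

the cyan torus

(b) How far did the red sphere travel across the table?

3.5

From (14.6, 6.6) to (11.5, 5.0), the red sphere covered √(3.1² + 1.6²) ≈ 3.5 units.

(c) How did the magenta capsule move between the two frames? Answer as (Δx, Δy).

(-3.0, -0.2)

From the two frames, the magenta capsule sits at roughly (10.2, 1.0) before and (7.2, 0.8) after.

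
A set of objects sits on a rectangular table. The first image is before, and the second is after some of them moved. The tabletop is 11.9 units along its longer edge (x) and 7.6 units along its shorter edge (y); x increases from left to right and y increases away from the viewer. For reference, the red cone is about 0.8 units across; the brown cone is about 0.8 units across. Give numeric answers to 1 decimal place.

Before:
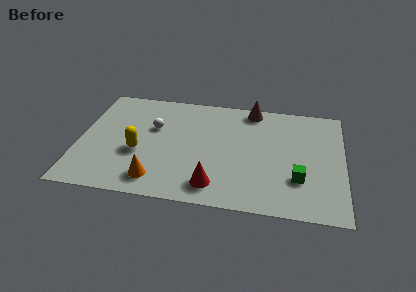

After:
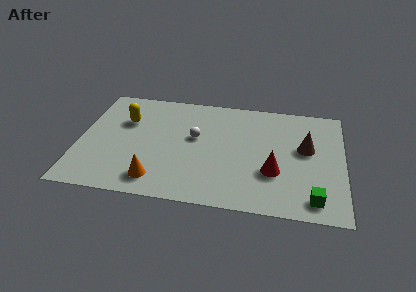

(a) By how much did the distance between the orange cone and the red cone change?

+2.8

Before: roughly 2.6 units apart; after: 5.4. That's 2.8 units further apart.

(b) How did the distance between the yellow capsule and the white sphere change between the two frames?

+1.4

Before: roughly 1.9 units apart; after: 3.3. That's 1.4 units further apart.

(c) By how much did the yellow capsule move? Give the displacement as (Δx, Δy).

(-0.7, 2.1)

The yellow capsule started near (2.7, 3.0) and ended near (2.0, 5.1).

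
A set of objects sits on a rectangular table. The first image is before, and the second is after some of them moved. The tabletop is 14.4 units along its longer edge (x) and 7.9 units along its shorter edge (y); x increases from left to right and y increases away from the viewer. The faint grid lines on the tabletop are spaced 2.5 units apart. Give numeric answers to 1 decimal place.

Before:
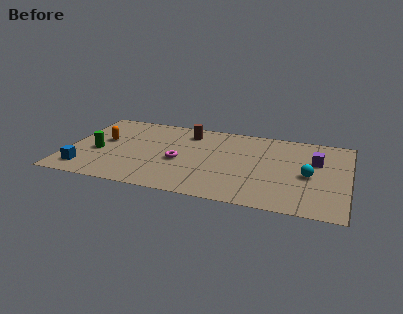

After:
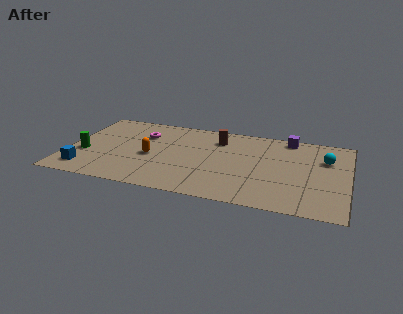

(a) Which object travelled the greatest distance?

the magenta torus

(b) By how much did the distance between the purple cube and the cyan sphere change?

+1.1

The distance was about 1.5 in the first image and 2.6 in the second, so they moved 1.1 units further apart.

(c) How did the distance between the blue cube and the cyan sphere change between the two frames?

+1.2

Before: roughly 11.5 units apart; after: 12.7. That's 1.2 units further apart.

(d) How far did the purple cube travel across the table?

2.5

The purple cube was near (12.7, 5.1) before and (11.2, 7.1) after, so it travelled √(1.5² + 2.0²) ≈ 2.5 units.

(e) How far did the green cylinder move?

0.8

From (1.6, 3.3) to (0.9, 3.0), the green cylinder covered √(0.7² + 0.3²) ≈ 0.8 units.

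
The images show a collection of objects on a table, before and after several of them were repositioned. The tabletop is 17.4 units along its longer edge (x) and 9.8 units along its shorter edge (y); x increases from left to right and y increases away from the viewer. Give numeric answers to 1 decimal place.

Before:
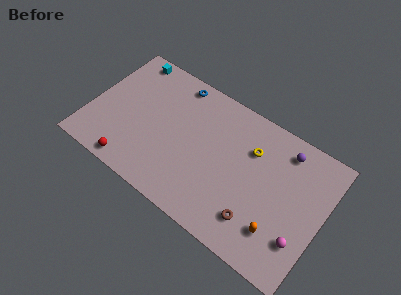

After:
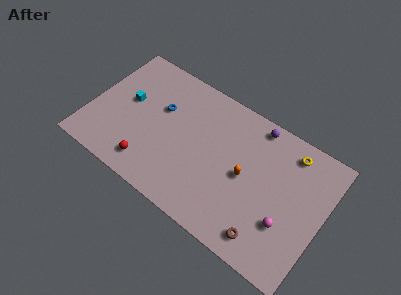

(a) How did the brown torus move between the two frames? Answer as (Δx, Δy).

(0.9, -0.7)

The brown torus started near (13.0, 2.2) and ended near (13.9, 1.5).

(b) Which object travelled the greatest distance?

the orange capsule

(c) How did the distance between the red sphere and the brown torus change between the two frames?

-0.4

The distance was about 9.3 in the first image and 8.9 in the second, so they moved 0.4 units closer together.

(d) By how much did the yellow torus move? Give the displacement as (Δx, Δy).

(2.7, 1.4)

The yellow torus was at about (11.8, 6.9) and moved to about (14.5, 8.3).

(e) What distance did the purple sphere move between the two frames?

2.4

The purple sphere moved from about (14.1, 8.2) to (11.8, 8.8), a distance of √(2.3² + 0.6²) ≈ 2.4.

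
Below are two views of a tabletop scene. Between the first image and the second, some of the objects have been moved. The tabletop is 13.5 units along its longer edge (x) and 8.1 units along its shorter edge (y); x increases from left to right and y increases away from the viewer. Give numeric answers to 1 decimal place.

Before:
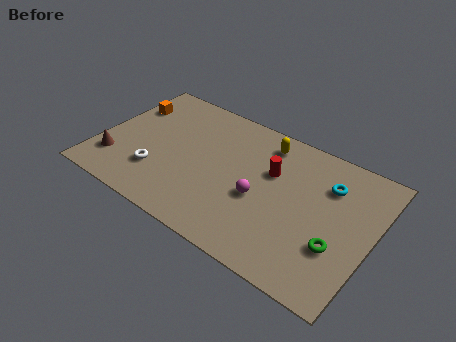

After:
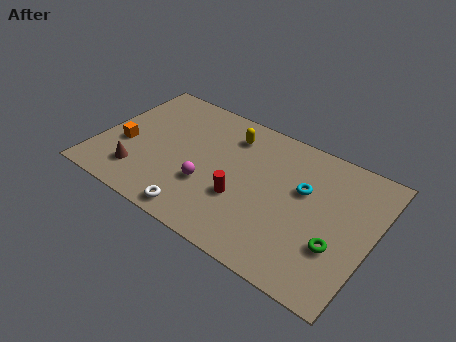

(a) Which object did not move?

the green torus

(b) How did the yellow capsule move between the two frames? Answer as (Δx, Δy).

(-1.7, -0.4)

From the two frames, the yellow capsule sits at roughly (7.8, 6.8) before and (6.1, 6.4) after.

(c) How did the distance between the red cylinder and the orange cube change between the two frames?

-1.5

The distance was about 7.5 in the first image and 6.0 in the second, so they moved 1.5 units closer together.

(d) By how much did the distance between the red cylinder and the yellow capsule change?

+2.0

Before: roughly 1.7 units apart; after: 3.7. That's 2.0 units further apart.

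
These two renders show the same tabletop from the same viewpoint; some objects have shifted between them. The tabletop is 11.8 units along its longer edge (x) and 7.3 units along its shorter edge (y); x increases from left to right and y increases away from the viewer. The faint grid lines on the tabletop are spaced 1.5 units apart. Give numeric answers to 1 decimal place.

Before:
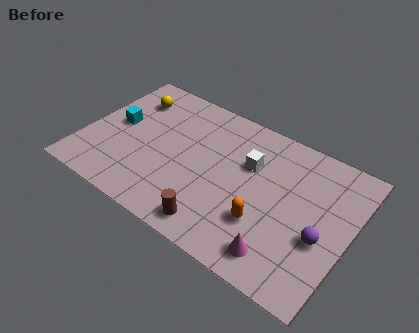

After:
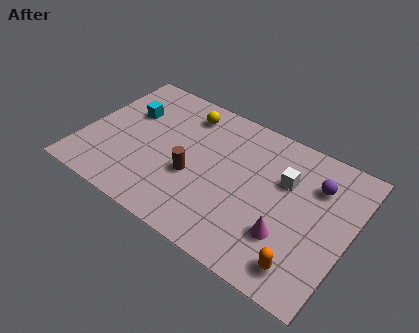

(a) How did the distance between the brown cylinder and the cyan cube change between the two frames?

-2.1

They were about 5.9 units apart before and 3.8 after — 2.1 units closer together.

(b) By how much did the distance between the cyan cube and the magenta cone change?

-0.3

Before: roughly 8.3 units apart; after: 8.0. That's 0.3 units closer together.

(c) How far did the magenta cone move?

1.0

The magenta cone moved from about (9.2, 1.2) to (9.3, 2.2), a distance of √(0.1² + 1.0²) ≈ 1.0.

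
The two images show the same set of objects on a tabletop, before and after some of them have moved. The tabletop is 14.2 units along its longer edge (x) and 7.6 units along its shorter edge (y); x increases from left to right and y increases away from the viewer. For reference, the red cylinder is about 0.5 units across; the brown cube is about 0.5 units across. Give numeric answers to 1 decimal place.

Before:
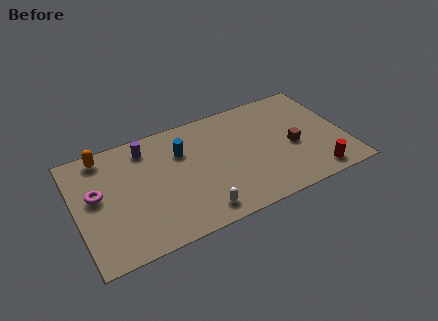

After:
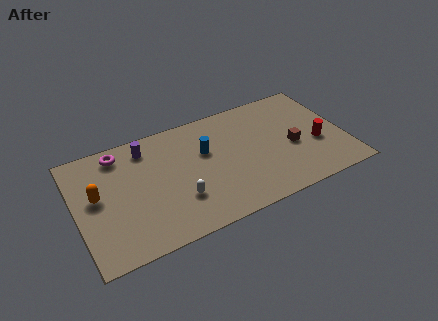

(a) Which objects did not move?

the brown cube and the purple cylinder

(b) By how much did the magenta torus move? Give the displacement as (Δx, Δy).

(1.4, 2.2)

The magenta torus started near (1.1, 4.3) and ended near (2.5, 6.5).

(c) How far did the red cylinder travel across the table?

2.0

From (12.3, 1.0) to (12.7, 3.0), the red cylinder covered √(0.4² + 2.0²) ≈ 2.0 units.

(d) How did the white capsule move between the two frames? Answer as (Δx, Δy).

(-0.9, 1.2)

From the two frames, the white capsule sits at roughly (6.1, 1.1) before and (5.2, 2.3) after.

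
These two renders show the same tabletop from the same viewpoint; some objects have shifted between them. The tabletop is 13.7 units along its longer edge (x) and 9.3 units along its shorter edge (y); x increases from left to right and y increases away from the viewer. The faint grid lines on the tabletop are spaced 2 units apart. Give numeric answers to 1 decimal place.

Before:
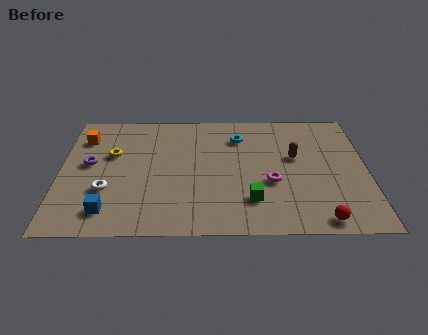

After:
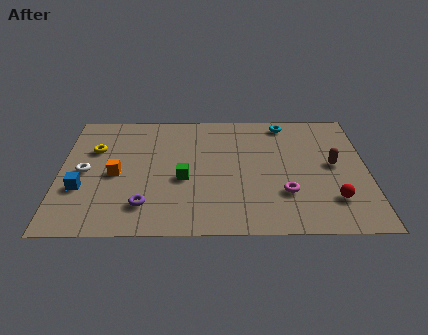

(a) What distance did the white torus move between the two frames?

1.7

The white torus was near (2.1, 3.1) before and (1.1, 4.5) after, so it travelled √(1.0² + 1.4²) ≈ 1.7 units.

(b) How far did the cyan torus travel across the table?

2.4

The cyan torus was near (8.0, 7.1) before and (10.1, 8.2) after, so it travelled √(2.1² + 1.1²) ≈ 2.4 units.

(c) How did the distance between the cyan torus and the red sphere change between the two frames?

-0.9

Before: roughly 7.1 units apart; after: 6.2. That's 0.9 units closer together.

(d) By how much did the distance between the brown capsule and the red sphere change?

-2.1

Before: roughly 4.7 units apart; after: 2.6. That's 2.1 units closer together.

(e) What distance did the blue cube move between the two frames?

2.0

The blue cube moved from about (2.2, 1.6) to (1.0, 3.2), a distance of √(1.2² + 1.6²) ≈ 2.0.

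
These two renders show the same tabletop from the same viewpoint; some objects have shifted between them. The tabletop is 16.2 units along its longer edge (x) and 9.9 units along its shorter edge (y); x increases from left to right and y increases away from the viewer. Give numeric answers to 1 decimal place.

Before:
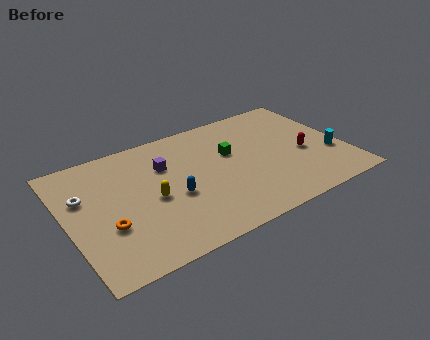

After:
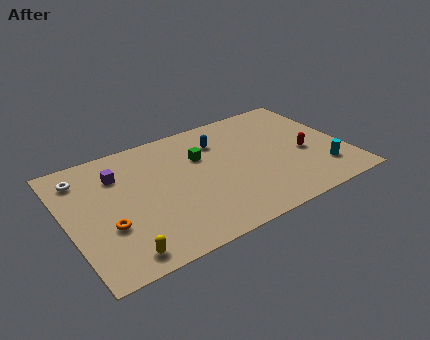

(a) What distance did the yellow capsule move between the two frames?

4.0

From (4.8, 4.5) to (2.5, 1.2), the yellow capsule covered √(2.3² + 3.3²) ≈ 4.0 units.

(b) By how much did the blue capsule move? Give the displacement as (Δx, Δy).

(3.2, 3.3)

The blue capsule was at about (6.0, 4.1) and moved to about (9.2, 7.4).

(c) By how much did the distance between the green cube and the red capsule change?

+1.8

Before: roughly 4.5 units apart; after: 6.3. That's 1.8 units further apart.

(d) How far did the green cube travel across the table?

1.8

The green cube moved from about (9.7, 6.1) to (8.0, 6.6), a distance of √(1.7² + 0.5²) ≈ 1.8.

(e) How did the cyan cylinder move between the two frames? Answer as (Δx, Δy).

(-0.8, -1.1)

From the two frames, the cyan cylinder sits at roughly (15.3, 3.4) before and (14.5, 2.3) after.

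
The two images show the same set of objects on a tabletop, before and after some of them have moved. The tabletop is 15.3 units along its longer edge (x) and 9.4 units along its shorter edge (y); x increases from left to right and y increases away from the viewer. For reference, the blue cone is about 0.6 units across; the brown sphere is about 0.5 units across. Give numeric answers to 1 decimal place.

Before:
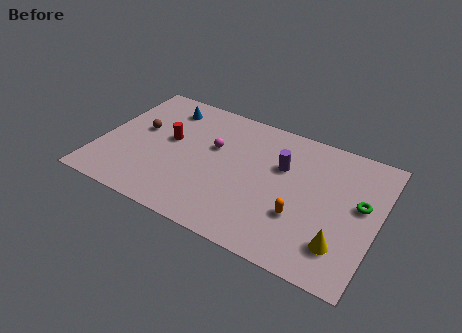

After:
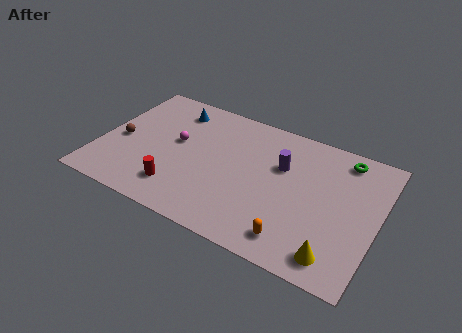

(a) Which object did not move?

the purple cylinder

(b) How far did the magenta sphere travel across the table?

2.1

The magenta sphere was near (6.1, 5.8) before and (4.1, 5.3) after, so it travelled √(2.0² + 0.5²) ≈ 2.1 units.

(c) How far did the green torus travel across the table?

3.0

The green torus moved from about (14.3, 5.3) to (13.1, 8.1), a distance of √(1.2² + 2.8²) ≈ 3.0.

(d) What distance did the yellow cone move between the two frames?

0.8

The yellow cone was near (13.6, 2.2) before and (13.4, 1.4) after, so it travelled √(0.2² + 0.8²) ≈ 0.8 units.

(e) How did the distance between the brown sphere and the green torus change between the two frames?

+0.3

The distance was about 12.3 in the first image and 12.6 in the second, so they moved 0.3 units further apart.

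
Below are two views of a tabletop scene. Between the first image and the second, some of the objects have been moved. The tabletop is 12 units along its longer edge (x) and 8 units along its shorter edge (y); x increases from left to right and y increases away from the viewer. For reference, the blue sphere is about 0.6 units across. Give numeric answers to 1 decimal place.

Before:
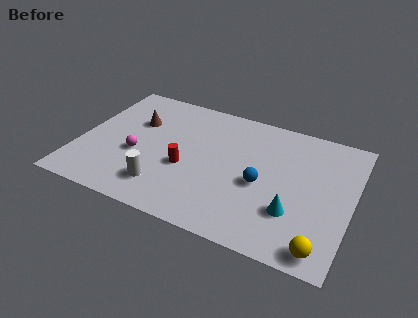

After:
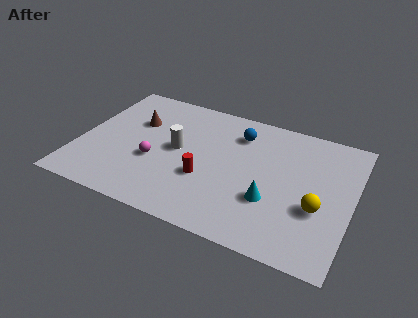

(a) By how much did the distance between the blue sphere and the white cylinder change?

-1.3

They were about 4.5 units apart before and 3.2 after — 1.3 units closer together.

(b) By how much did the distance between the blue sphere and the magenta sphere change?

-0.9

They were about 5.5 units apart before and 4.6 after — 0.9 units closer together.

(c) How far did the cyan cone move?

1.0

The cyan cone moved from about (9.6, 2.4) to (8.6, 2.7), a distance of √(1.0² + 0.3²) ≈ 1.0.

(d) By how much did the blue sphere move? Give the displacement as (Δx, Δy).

(-1.3, 2.7)

From the two frames, the blue sphere sits at roughly (8.1, 3.5) before and (6.8, 6.2) after.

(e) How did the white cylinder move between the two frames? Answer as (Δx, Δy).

(0.3, 2.5)

The white cylinder started near (4.0, 1.7) and ended near (4.3, 4.2).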